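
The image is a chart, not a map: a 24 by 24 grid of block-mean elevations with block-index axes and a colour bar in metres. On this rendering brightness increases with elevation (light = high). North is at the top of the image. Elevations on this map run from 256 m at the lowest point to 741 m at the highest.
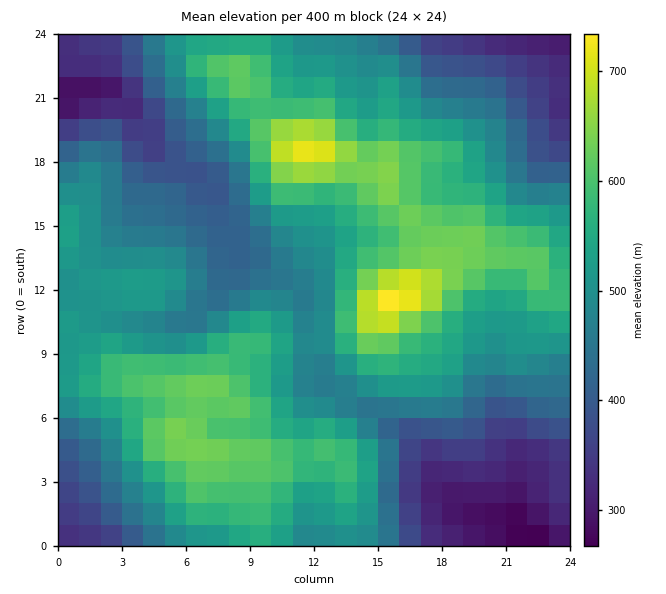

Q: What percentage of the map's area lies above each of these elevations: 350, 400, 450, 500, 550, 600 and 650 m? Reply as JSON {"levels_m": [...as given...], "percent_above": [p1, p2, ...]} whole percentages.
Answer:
{"levels_m": [350, 400, 450, 500, 550, 600, 650], "percent_above": [89, 81, 68, 52, 33, 16, 3]}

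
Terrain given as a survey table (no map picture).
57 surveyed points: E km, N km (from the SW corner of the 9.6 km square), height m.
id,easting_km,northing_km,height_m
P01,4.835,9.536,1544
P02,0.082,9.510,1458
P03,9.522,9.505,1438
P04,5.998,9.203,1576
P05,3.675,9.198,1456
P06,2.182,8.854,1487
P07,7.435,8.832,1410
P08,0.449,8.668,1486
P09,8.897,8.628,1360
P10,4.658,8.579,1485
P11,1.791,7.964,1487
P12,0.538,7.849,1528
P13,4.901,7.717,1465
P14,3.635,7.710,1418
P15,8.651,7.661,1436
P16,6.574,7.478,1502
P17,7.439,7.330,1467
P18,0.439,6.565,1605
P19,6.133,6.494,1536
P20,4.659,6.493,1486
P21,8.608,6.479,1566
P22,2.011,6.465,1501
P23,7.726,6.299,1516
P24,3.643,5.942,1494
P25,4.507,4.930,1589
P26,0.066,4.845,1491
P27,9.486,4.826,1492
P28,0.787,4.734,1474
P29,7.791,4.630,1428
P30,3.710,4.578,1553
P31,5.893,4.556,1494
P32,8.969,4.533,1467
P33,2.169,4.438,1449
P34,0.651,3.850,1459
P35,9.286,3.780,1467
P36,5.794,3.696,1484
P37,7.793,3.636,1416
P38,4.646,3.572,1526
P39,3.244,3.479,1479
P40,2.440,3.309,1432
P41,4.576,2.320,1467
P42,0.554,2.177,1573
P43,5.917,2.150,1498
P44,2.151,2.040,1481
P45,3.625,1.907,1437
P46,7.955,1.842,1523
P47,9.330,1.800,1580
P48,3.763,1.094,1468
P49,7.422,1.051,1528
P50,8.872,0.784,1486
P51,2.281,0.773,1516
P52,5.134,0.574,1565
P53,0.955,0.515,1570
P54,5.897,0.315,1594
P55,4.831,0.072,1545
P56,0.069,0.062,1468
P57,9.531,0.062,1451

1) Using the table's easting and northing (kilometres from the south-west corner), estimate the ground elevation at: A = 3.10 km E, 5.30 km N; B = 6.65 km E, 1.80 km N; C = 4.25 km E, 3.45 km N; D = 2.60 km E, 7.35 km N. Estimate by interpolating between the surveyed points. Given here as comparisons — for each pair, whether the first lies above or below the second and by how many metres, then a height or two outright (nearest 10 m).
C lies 90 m above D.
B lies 90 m above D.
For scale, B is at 1520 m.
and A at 1500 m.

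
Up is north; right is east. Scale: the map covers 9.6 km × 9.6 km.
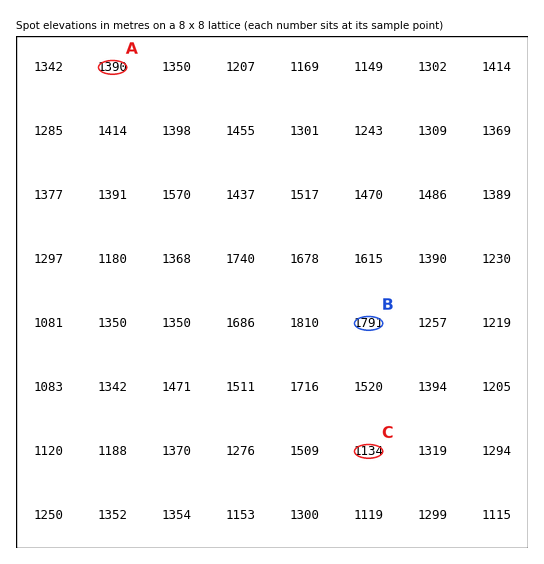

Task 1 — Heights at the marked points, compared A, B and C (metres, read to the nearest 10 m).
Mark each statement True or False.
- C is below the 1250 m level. True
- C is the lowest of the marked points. True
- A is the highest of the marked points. False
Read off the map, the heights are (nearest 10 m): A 1390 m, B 1790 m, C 1130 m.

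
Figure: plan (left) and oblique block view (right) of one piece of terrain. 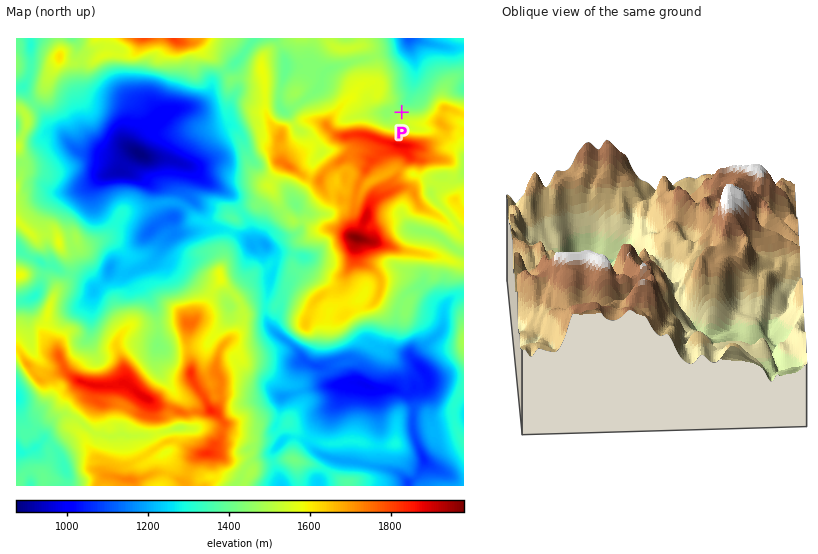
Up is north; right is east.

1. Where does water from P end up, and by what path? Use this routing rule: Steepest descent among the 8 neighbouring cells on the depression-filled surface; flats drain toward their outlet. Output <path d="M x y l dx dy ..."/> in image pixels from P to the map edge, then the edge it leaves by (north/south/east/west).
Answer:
<path d="M402 112l0-3 8-11 1-7 2-5 0-4 1-1 0-24-3-7-1-11"/>
exit: north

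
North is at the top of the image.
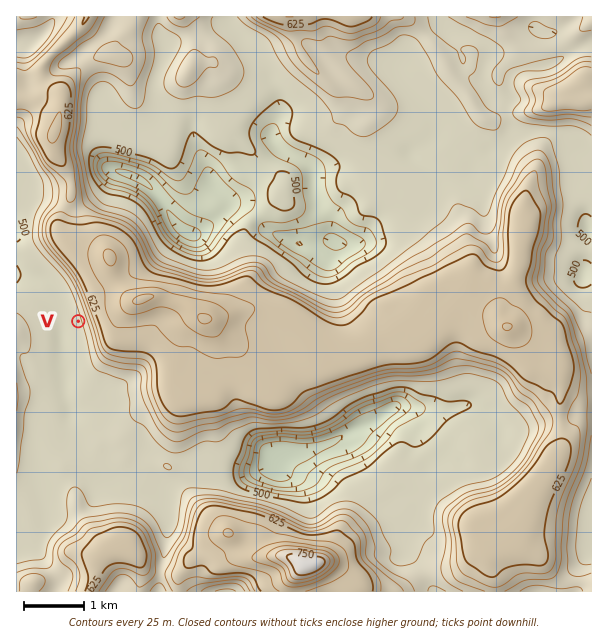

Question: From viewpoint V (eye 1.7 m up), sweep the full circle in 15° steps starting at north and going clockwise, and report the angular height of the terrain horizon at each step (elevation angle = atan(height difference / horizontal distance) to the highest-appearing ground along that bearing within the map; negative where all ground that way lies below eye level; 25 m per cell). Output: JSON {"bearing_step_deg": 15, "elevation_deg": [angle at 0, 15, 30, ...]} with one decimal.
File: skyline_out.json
{"bearing_step_deg": 15, "elevation_deg": [7.6, 11.1, 14.5, 16.9, 18.2, 18.4, 17.3, 15.3, 12.5, 8.4, 2.9, 1.8, 1.5, -0.0, 0.7, 1.1, 0.4, 1.1, 0.7, -0.0, -0.5, -0.5, 0.1, 4.9]}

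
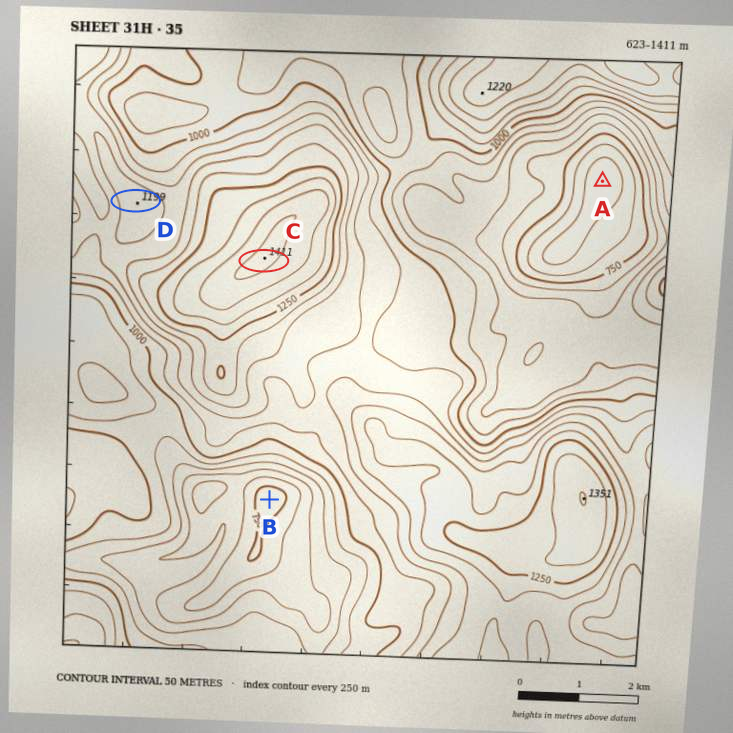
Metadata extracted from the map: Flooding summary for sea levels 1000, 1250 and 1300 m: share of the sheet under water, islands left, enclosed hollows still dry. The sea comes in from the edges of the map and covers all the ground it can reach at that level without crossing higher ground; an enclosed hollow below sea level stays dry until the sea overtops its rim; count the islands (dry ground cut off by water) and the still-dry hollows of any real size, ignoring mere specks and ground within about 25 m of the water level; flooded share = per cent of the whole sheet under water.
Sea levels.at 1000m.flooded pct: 43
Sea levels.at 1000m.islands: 0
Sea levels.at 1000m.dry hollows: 0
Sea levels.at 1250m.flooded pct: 91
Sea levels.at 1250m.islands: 2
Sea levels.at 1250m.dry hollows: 0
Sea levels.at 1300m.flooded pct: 95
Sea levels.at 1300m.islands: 2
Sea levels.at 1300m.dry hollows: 0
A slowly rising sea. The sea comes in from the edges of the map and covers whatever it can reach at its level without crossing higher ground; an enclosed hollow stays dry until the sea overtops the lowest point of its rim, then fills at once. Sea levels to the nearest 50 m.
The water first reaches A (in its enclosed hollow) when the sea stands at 850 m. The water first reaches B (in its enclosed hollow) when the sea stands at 900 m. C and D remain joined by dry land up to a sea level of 1150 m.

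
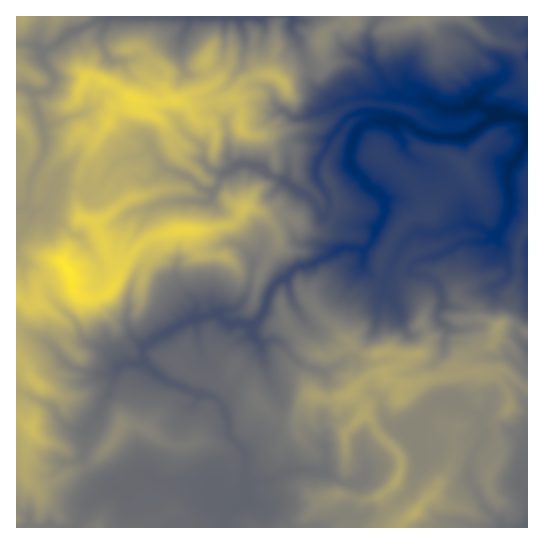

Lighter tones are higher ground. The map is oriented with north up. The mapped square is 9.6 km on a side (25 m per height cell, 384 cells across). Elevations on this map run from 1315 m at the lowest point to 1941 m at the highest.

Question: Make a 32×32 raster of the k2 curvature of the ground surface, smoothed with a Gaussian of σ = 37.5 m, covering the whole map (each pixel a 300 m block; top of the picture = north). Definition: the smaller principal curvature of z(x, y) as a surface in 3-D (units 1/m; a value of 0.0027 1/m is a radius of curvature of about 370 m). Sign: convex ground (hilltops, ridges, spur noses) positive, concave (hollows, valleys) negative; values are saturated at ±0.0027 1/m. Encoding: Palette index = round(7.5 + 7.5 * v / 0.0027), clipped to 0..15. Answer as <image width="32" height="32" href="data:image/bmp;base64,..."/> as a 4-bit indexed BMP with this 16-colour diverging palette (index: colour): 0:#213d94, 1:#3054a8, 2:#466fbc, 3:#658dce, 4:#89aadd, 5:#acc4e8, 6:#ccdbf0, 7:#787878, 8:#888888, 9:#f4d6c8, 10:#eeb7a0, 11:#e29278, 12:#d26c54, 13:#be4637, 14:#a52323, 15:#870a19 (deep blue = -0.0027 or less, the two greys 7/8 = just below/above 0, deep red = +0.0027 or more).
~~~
<image width="32" height="32" href="data:image/bmp;base64,Qk12AgAAAAAAAHYAAAAoAAAAIAAAACAAAAABAAQAAAAAAAACAAATCwAAEwsAABAAAAAAAAAAlD0hAKhUMAC8b0YAzo1lAN2qiQDoxKwA8NvMAHh4eACIiIgAyNb0AKC37gB4kuIAVGzSADdGvgAjI6UAGQqHACRFZ2d3d3eGdVZ1ZlRVVVU3Zmd3d3d3Z3Z3ZVRGZ2OFV2Znd3d3d3d3dkRGJnVHVmZXZWd3d3dnZUNlZEVnR2ZkNEhmZnd3V4aDdGVWd1eFV2VGdXd4dHdnY3NlV3dmdWdEVYZ2d3SHZ2RFU2eIdkV0J2N2d2ZVh0ZlVkZld2WEJnZ0Z3YzVodWlHZGhkVlY2ZUJVgzd3d1dkJmd1Znd2R3M4VDWHZ4c4JWNEV1J2RDdTUkVCaFhlE2dXRYNSd3UkVjVFRiNHIGdkZ4FBYSNYRnQoYlV2MTcHF3ZkU3BGRSVzh3U0ZmVyBwhldlZxhUZFZYZXBUVmYmBGdmVmRHdTRGh2V0ZUZXJlAEc3VkZ3VGVmcnZmdFIkWEQhJWZ1RWRVZRRmN4iGZUdWZnF2VWZUhmWGYjRnczZlhUd1V4h2g2V1ZFZzESF5F0I4dEZ3d4RldWZlVHQAZmAiRjV3d3iDdzZGZnYTIAAFYHRId2d4c1cmVmZjdwcWRHUjeHR3dmcmJoZlU2I2CIZEFSlVARF4WBMkhVZEdTY0AnIiInd3Iyc3g1aGZ2ZmUHNERWVUQ0VxMWVmZWV0RSZjRVZmVmU3d2FoVFZwRSR3VYVjZWh1Y3YWZgM2UZRiVERkM2RodyNTQjcnh2JWUDgIdER2VmFmaEgxIyIhIQAIA0aBZ3VFNm"/>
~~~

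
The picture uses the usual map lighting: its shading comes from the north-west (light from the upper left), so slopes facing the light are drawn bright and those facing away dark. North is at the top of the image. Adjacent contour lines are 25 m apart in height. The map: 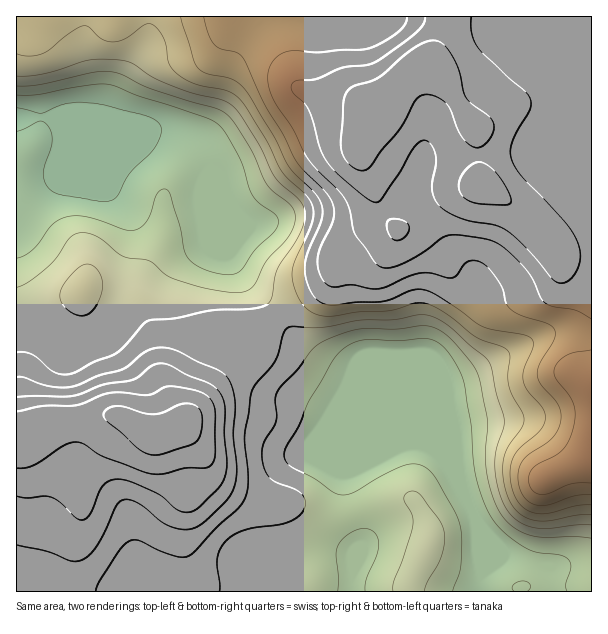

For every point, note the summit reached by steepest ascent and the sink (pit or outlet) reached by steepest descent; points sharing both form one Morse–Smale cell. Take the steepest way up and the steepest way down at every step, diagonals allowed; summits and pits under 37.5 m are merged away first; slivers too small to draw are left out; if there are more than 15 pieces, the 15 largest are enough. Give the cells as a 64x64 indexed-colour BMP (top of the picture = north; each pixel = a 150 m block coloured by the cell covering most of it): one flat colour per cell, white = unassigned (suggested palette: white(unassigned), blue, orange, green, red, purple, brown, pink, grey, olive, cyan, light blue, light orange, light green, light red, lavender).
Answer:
<image width="64" height="64" href="data:image/bmp;base64,Qk12CAAAAAAAAHYAAAAoAAAAQAAAAEAAAAABAAQAAAAAAAAIAAATCwAAEwsAABAAAAAAAAAA////ALR3HwAOf/8ALKAsACgn1gC9Z5QAS1aMAMJ34wB/f38AIr28AM++FwDox64AeLv/AIrfmACWmP8A1bDFAEREQzMzMzMzMzMzMzMiIiIiIiIiIiIiIiIiIiIiIiIiRERDMzMzMzMzMzMzMyIiIiIiIiIiIiIiIiIiIiIiIiJEREQzMzMzMzMzMzMzMiIiIiIiIiIiIiIiIiIiIiIiIkRERDMzMzMzMzMzMzMzMyIiIiIiIiIiIiIiIiIiIiIiREREMzMzMzMzMzMzMzMzMzMjMyIiIiIiIiIiIiIiIiJEREQzMzMzMzMzMzMzMzMzMzMzIiIiIiIiIiIiIiIiIkREREMzMzMzMzMzMzMzMzMzMzMiIiIiIiIiIiIiIiIiREREQzMzMzMzMzMzMzMzMzMzMyIiIiIiIiIiIiIiIiJERERDMzMzMzMzMzMzMzMzMzMzIiIiIiIiIiIiIiIiIkREREMzMzMzMzMzMzMzMzMzMzIiIiIiIiIiIiIiIiIiREREQzMzMzMzMzMzMzMzMzMzMiIiIiIiIiIiIiIiIiJERERDMzMzMzMzMzMzMzMzMzMyIiIiIiIiIiIiIiIiIkREREMzMzMzMzMzMzMzMzMzMzIiIiIiIiIiIiIiIiIiREREQzMzMzMzMzMzMzMzMzMzMiIiIiIiIiIiIiIiIiJERERDMzMzMzMzMzMzMzMzMzMzMiIiIiIiIiIiIiIiIkREREQzMzMzMzMzMzMzMzMzMzMzMiIiIiIiIiIiIiIiREREREMzMzMzMzMzMzMzMzMzMzMzMyIiIiIiIiIiIiJERERERDMzMzMzMzMzMzMzMzMzMzMzIiIiIiIiIiIiIkREREREMzNERDMzMzMzMzMzMzMzMzIiIiIiIiIiIiIiREREREREREREQzMzMzMzMzMzMzMzIiIiIiIiIiIiIiJEREREREREREREMzMzMzMzMzMzMzIiIiIiIiIiIiIiIkRERERERERERERDMzMzMzMzMzMzIiIiIiIiIiIiIiIiREREREREREREREQzMzMzMzMzMzIiIiIiIiIiIiIiIiJEREREREREREREREMzMzMzMzMzIiIiIiIiIiIiIiIiIkRERERERERERERERDMzMzMzMyIiIiIiIiIiIiIiIiIiREREREREREREREREQzMzMzMiIiIiIiIiIiIiIiIiIiJERERERERERERERERDMzMzMiIiIiIiIiIiIiIiIiIiIkREQRREREREREREREMzMzMiIiIiIiIiIiIiIiIiIiIiREQRERFERERERERERDMzMiIiIiIiIiIiIiIiIiIiIiJEEREREUREREREREREQzMiIiIiIiIiIiIiIiIiIiIiIhERERERFEREREREREREQiIiIiIiIiIiIiIiIiIiIiIiEREREREURERERERERERBIiIiIiIiIiIiIiIiIiIiIiIRERERERRERERERERERBERIiIiIiIiIiIiIiIiIiIiIhEREREREURERERERERBERESIiIiIiIiIiIiIiIiIiIiERERERERRERERERERBEREREiIiIiIiIiIiIiIiIiIiIRERERERFERERERERBERERERIiIiIiIiIiIiIiIiIiIhEREREREURERERERBEREREREiIiIiIiIiIiIiIiIiIiERERERERFEREREREERERERERIiIiIiIiIiIiIiIiIREREREREREUREREREEREREREREiIiIiIiIiIiIiIiIRERERERERERREREREQREREREREREiIiIiIiIiIiIiIRERERERERERFEREREQRERERERERERIiEiIiIiIiIiIREREREREREREURERERBERERERERERERERIiIiIiIiIREREREREREREUREREREERERERERERERERESIiIiIiIREREREREREREUREREREQRERERERERERERERESIiIiIRERERERERERERRERERERBERERERERERERERERESIiERERERERERERERREREREREERERERERERERERERERERERERERERERERERREREREREQRERERERERERERERERERERERERERERERERRERERERERBERERERERERERERERERERERERERERERERRERERERERBERERERERERERERERERERERERERERERERREREREREREERERERERERERERERERERERERERERERERREREREREREERERERERERERERERERERERERERERERERFERERERBERERERERERERERERERERERERERERERERERFEREREERERERERERERERERERERERERERERERERERERERERERERERERERERERERERERERERERERERERERERERERERERERERERERERERERERERERERERERERERERERERERERERERERERERERERERERERERERERERERERERERERERERERERERERERERERERERERERERERERERERERERERERERERERERERERERERERERERERERERERERERERERERERERERERERERERERERERERERERERERERERERERERERERERERERERERERERERERERERERERERERERERERERERERERERERERERERERERERERERERERERERERERERERERERERERERERERERERERERERERERERERERERERERERERERERERERERERERERERERERERERERERERERERERERERERERERERERERERERERERERERERERERERERERERERERERERER"/>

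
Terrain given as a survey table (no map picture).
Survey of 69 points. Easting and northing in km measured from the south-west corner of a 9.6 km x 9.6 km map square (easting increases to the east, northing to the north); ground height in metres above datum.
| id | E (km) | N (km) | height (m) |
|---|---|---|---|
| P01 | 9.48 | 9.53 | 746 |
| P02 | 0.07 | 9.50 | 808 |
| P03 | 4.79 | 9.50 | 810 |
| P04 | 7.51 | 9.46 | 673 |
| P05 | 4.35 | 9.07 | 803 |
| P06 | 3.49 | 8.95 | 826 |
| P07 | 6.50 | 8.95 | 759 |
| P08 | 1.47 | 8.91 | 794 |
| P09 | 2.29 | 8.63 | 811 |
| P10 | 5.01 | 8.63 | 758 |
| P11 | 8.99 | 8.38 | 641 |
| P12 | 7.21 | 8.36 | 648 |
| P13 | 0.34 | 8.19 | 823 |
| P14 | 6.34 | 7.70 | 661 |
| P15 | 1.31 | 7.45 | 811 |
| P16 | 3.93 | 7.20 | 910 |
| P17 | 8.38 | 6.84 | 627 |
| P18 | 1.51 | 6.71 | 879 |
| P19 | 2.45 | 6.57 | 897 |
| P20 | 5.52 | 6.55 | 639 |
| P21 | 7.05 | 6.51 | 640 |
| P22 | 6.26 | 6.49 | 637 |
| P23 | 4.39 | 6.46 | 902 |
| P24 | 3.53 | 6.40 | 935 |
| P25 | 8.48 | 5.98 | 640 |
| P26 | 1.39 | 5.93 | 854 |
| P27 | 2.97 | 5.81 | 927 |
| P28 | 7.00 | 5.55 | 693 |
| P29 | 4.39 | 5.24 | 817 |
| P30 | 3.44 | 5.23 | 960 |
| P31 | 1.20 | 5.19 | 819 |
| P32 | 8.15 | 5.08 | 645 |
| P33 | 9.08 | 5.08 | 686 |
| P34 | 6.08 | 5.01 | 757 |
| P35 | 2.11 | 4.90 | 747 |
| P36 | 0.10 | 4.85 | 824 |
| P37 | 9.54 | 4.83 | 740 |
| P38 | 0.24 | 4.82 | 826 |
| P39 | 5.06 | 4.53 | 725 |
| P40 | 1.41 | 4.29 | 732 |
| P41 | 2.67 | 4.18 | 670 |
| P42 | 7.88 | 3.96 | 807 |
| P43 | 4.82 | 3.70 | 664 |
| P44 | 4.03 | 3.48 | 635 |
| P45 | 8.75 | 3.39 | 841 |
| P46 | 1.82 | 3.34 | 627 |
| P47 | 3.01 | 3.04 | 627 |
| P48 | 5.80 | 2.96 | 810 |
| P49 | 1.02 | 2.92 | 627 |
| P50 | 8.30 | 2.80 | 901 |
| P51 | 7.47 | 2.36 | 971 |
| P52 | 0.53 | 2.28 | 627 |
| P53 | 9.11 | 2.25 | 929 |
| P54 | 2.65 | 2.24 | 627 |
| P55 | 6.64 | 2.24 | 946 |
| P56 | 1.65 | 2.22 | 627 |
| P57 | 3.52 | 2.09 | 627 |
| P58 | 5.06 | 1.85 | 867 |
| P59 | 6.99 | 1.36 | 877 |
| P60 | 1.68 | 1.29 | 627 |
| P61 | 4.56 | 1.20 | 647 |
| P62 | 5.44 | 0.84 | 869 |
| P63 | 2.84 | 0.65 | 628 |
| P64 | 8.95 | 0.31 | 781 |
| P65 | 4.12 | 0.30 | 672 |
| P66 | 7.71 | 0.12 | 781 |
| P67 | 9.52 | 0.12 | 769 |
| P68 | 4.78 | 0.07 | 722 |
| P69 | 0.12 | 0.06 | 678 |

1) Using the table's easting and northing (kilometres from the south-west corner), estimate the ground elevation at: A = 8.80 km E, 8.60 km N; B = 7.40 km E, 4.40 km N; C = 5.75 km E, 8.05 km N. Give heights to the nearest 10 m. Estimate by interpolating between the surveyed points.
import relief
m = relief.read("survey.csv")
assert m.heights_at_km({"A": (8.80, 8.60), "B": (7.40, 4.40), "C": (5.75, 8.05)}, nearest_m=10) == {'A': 640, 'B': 740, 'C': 660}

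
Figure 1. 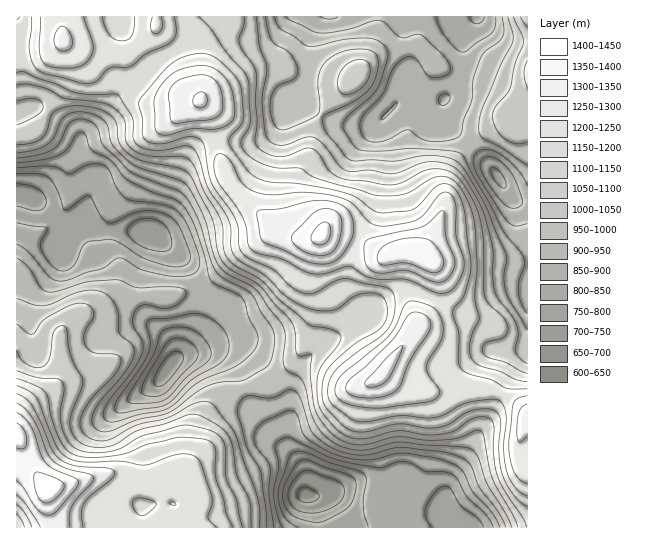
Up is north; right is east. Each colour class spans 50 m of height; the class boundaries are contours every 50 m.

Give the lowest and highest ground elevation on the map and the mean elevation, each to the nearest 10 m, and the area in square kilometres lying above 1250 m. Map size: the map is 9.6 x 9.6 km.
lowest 640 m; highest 1430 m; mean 1050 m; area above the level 13.3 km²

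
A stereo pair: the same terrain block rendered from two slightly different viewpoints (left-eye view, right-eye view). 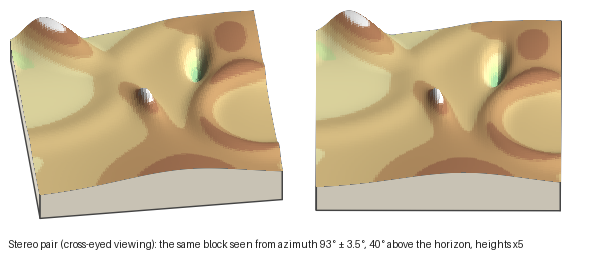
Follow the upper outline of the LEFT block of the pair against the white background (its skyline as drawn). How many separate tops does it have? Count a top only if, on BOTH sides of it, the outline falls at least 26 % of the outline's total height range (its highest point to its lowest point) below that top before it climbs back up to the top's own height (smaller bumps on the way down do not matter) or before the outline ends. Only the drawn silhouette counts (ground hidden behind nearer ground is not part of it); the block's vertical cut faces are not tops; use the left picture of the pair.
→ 0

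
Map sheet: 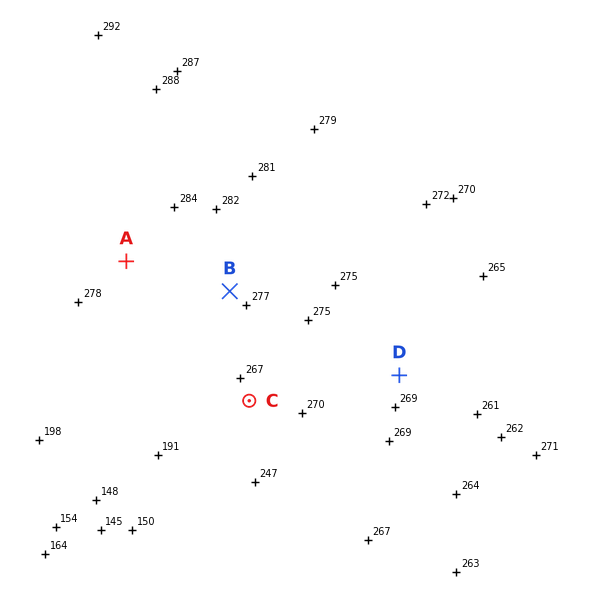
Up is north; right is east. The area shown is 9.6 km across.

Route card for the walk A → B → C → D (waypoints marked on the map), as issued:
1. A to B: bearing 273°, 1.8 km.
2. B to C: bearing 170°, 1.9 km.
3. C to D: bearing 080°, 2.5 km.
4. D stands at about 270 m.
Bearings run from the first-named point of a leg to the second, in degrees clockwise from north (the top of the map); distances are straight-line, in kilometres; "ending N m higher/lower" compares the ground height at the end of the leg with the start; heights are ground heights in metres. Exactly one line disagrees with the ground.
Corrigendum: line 1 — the bearing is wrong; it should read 106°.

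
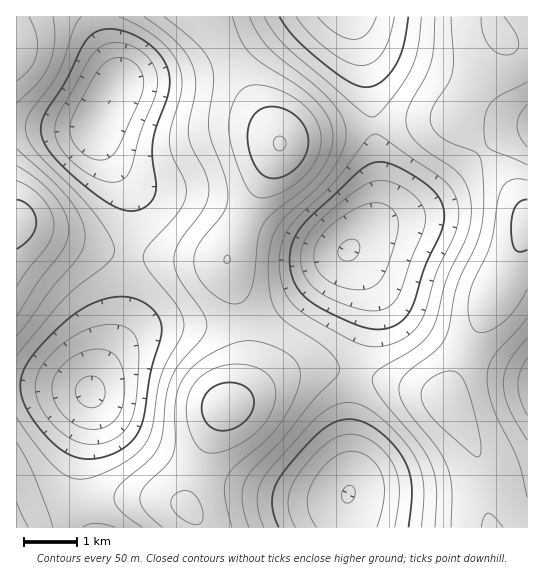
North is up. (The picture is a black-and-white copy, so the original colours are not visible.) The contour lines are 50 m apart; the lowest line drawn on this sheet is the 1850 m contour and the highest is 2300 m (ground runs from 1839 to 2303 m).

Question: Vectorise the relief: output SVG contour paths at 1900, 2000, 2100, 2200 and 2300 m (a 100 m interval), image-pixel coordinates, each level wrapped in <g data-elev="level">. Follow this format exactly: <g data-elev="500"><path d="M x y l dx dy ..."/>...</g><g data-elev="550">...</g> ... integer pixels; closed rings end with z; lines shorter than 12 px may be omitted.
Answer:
<g data-elev="1900"><path d="M317 527l-7-10-3-11 1-11 3-10 9-14 10-11 11-6 10-3 10 2 9 5 7 8 5 9 2 11 0 11-7 30"/><path d="M86 429l-15-7-12-12-6-15 0-13 6-13 14-12 16-7 16 0 10 5 7 11 3 18-2 19-5 13-8 8-11 5z"/><path d="M349 289l-19-7-12-11-4-13 3-15 12-16 24-17 18-7 8 0 7 2 9 8 3 12-2 16-10 30-7 11-7 5-10 3z"/><path d="M95 160l-12-6-9-11-4-10 1-12 8-18 22-36 5-5 7-4 6-1 7 1 9 6 7 9 2 9-2 12-26 57-9 8z"/><path d="M376 17l-4 10-5 7-6 4-7 1-8-1-9-4-11-8-8-9"/></g><g data-elev="2000"><path d="M279 527l-5-13-2-13 2-12 6-12 21-26 20-20 14-9 14-3 13 3 15 8 16 14 11 15 5 14 3 13 0 16-3 25"/><path d="M79 458l-12-4-10-8-14-13-11-15-7-12-4-12-1-11 3-10 7-14 12-15 20-20 17-13 15-8 16-5 13-1 14 2 9 5 9 7 5 8 2 10-2 10-9 34-9 52-9 15-15 11-20 7z"/><path d="M370 329l-15-5-21-9-17-9-11-8-8-9-5-10-3-10 0-12 1-11 4-9 14-19 53-49 11-6 9-1 9 2 11 5 28 18 11 15 3 16-3 15-15 32-11 36-6 12-7 8-9 6-11 2z"/><path d="M125 210l-11-4-12-7-36-29-18-21-5-10-2-8 0-8 4-9 21-33 18-38 10-10 12-4 11 0 10 3 22 12 14 15 5 10 2 9-2 17-12 32-3 15-1 16 4 27-1 10-5 8-8 6-8 2z"/><path d="M408 17l-5 29-8 20-6 9-8 7-7 4-8 1-8-1-9-5-28-20-26-23-16-21"/></g><g data-elev="2100"><path d="M53 527l-20-53-16-32"/><path d="M249 527l-5-16-2-13 1-11 4-10 9-11 27-28 28-36 24-24 4-7-1-9-9-11-13-10-29-18-10-11-4-8-3-10-2-29 3-22 6-16 10-12 29-26 14-16 12-20 4-19-3-15-10-16-18-17-45-37-12-15-9-17"/><path d="M527 440l-18-33-4-12-2-12 2-10 3-10 19-25"/><path d="M17 336l34-47 27-31 5-11 2-10-4-18-12-20-17-18-35-33"/><path d="M527 147l-7-10-3-11 2-11 8-10"/><path d="M17 103l21-20 11-18 6-23-2-25"/><path d="M144 17l19 13 13 12 10 12 7 12 2 11 1 10-7 36 0 14 3 12 14 25 3 16-1 8-3 9-26 35-4 9-1 8 1 10 5 10 24 36 3 8-1 7-5 9-22 26-8 14-5 19-4 37-4 14-10 12-28 24-6 10 1 7 5 8 22 17"/><path d="M435 17l-1 29-3 16-6 15-16 30-3 10 0 8 4 9 7 9 36 25 10 11 5 10 3 10-1 24-5 18-18 37-10 40-7 15-15 15-37 22-4 4-2 5 2 7 6 11 38 45 13 21 4 12 1 12-1 40"/></g><g data-elev="2200"><path d="M503 527l-9-11-5-3-5 4-3 10"/><path d="M196 525l6-3 1-5-1-9-4-9-4-5-5-3-6 0-6 2-6 8 2 9 12 11z"/><path d="M476 457l3-1 2-3-1-14-7-33-8-24-6-8-5-3-7 0-9 3-9 6-6 7-2 8 2 10 6 9 9 10z"/><path d="M207 453l14-1 17-7 16-11 11-12 8-15 3-14-3-12-8-9-18-7-20 0-19 6-7 6-7 7-4 7-3 10 0 21 8 21 6 6z"/><path d="M17 287l9-16 22-26 4-10 2-9-3-13-8-14-12-11-14-7"/><path d="M226 263l3 0 1-2-1-6-3 1-2 2 0 3z"/><path d="M256 197l9 1 10-3 14-7 12-9 9-9 6-9 4-11 1-11-1-9-4-9-6-10-8-8-11-7-12-6-12-4-10-1-11 2-8 7-7 15-2 17 2 19 9 26 8 18z"/><path d="M527 180l-9-1-8 1-6 5-4 8-10 52-16 36-5 14-1 19 5 14 4 4 6 0 16-7 15-14 13-22"/><path d="M481 17l1 14 6 14 9 7 10 3 9-4 2-4 1-5-4-9-11-16"/></g><g data-elev="2300"><path d="M277 150l5 0 4-4 0-5-4-4-5 0-3 3 0 6z"/></g>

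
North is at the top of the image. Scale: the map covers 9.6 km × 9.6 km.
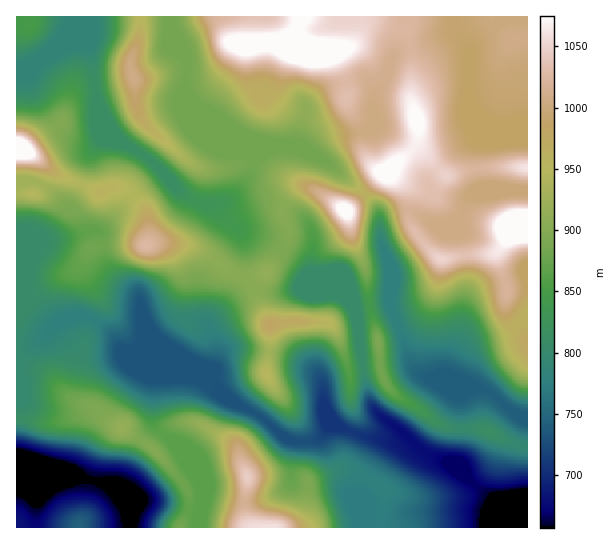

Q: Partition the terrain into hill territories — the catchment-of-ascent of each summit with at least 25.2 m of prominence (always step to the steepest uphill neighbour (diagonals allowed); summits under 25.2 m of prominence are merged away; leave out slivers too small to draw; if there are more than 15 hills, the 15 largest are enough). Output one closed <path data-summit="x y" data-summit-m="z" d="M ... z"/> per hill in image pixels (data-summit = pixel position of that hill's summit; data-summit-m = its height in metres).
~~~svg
<path data-summit="519 226" data-summit-m="1141" d="M526 191l-55 4-6 8-5 15-13 6-14 0-23-13-21 4-9 7 1 20 12 35-2 13 0 17 21 59 5 6 12 7 32 12 8 0-9 6 3 40-4 26 6 10-12-9-26-11-21-17-21 15-22 42 0 6 6 15 0 14 159-1 0-334z"/><path data-summit="122 427" data-summit-m="916" d="M86 316l-16 1-16 8-34 36-4 9 0 95 29 8 29 2 36 10 17 25 3 18 68 0 1-17 4-18-7-22-23-29-17-15-3-6 2-42 2-2 20 0 2-2-54-22-12-18-10-10z"/><path data-summit="302 50" data-summit-m="1127" d="M454 16l-283 0 0 9 8 22 8 12 1 8-3 24 3 6 45 44-9-22 19-19 15-8 5 0 20 22 8 13 1 16-5 3 27 7 12-13 8-4 33-5 6-13 2-20 10-19 10-25 6-5 25-6 24-11 5 0z"/><path data-summit="270 325" data-summit-m="982" d="M241 231l-2 0 5 14-1 30-16 27-19 23 7 22 0 10-3 6 3 22 19 18 20 9 28 24 12 5 16 0 8-2 11-12 10 0 34 12 13 2 9-1 8-7-20-14-8-9-6-9-6-34-6-49-5-13-9-8-10-4-18-17-4-1-13-16-8-6-23-13z"/><path data-summit="146 245" data-summit-m="1027" d="M98 105l-2 1 0 16 4 19-12 17-7 27-12 24 0 8-12 16-14 6 22 0 22-8 10 0 4 6 3 22 4 10 13 14 18 12 2 18 12 21 13 11 37 23 10 11-1-16 3-6 0-10-10-25 2-33 6-15 23-27 4-9-1-7-16-14-9-12-15-2-17-10-33-34-27-16-15-20z"/><path data-summit="385 173" data-summit-m="1086" d="M455 32l-13 3-16 8-29 9-8 13-4 14-10 19-2 20-4 11-7 3-28 4-8 4-14 14 17 9 33 28 14 15 5 15 8-6 21-4 23 13 14 0 13-6 5-15 6-8 20 0 2-2-11-5-2-3-3-14 0-22 5-9 27-11-11-1-13-5-14-14-3-7 1-51z"/><path data-summit="134 78" data-summit-m="1008" d="M170 16l-99 0-3 11-20 26 25-9 14 0 5 15 5 46 18 30 7 8 27 16 37 37 24 9 12-2 7-3 10-10 12-16 5-15-5-4-9-4-54-54-3-6 3-24-1-8-6-6-8-19z"/><path data-summit="346 210" data-summit-m="1092" d="M287 147l-14 1-14 8-3 3-5 15-13 17-9 9-18 5 3 0 9 12 16 14 28 9 31 19 13 16 4 1 18 17 14 7 8 11 2-3 5-1 28-4 3-26-12-35-1-23-4-13-14-15-33-28-20-11z"/><path data-summit="17 149" data-summit-m="1124" d="M87 44l-14 0-12 4-14 5-20 14-11 2 1 220 7-20 15-27 18-9 10-11 4-17 12-24 5-23 12-17-4-19 1-23-4-30z"/><path data-summit="247 477" data-summit-m="1045" d="M189 376l-32 1-2 2-2 42 3 6 17 15 8 12 15 15 11 24 30 8 21 0 25-10 8-8 1-5 3-36-13-6-28-24-20-9-21-20-14-6z"/><path data-summit="273 527" data-summit-m="1060" d="M339 427l-10 0-11 12-8 2-15 0-4 42-8 8-25 10-21 0-28-6-12-24-1 3 7 19-4 18 0 16 168 1 2-14-6-15 0-6 22-42 6-6 10-4 4-6-2-2-8 7-9 1-24-5z"/><path data-summit="378 342" data-summit-m="894" d="M390 303l-34 6 7 58 6 34 6 9 8 9 16 10 20 19 22 12 12 4 9 7-3-8 4-26-3-40 9-6-8 0-32-12-14-9-6-9z"/><path data-summit="78 527" data-summit-m="744" d="M23 465l-7 1 1 62 112-1-2-17-17-25-36-10-29-2z"/><path data-summit="527 167" data-summit-m="1062" d="M527 124l-17 4-30 14-3 7 0 22 5 17 12 5 12-2 22 0z"/><path data-summit="30 25" data-summit-m="850" d="M70 16l-53 0-1 51 11 0 20-14 21-26 3-5z"/>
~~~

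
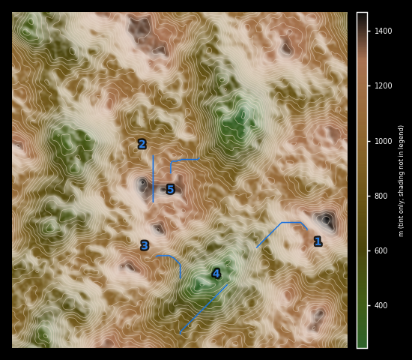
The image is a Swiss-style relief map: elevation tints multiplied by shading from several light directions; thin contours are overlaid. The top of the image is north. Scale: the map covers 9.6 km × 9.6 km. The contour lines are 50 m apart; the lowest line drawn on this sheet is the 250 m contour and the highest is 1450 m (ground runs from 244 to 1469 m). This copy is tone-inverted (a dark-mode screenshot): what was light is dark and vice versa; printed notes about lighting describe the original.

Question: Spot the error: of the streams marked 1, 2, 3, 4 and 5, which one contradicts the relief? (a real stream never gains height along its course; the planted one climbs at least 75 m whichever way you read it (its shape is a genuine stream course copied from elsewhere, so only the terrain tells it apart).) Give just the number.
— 2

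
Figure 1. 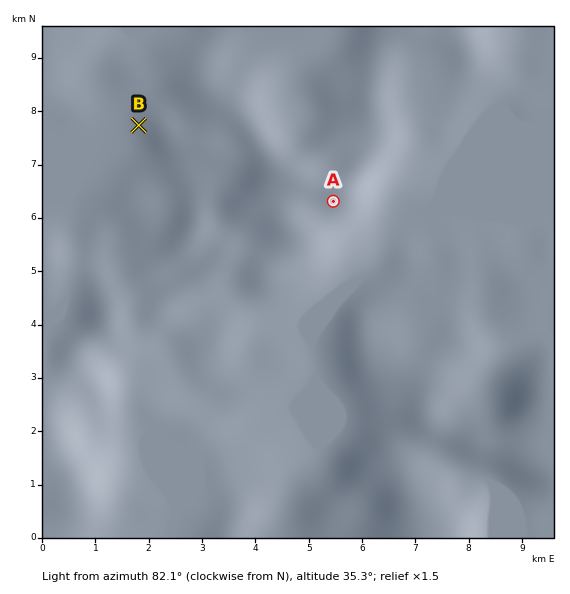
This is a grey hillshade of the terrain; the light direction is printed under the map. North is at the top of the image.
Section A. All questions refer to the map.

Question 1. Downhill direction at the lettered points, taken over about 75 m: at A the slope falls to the S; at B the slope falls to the W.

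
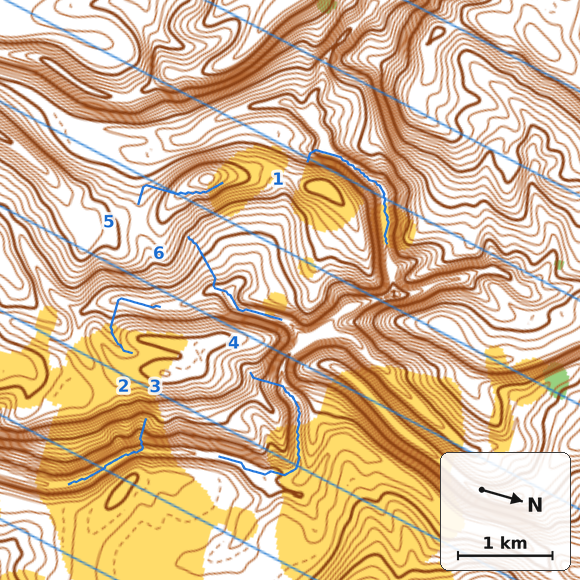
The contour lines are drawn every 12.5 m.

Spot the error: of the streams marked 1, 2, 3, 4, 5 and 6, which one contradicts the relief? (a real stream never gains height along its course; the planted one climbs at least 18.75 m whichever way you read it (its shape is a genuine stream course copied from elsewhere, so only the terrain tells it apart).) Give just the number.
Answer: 5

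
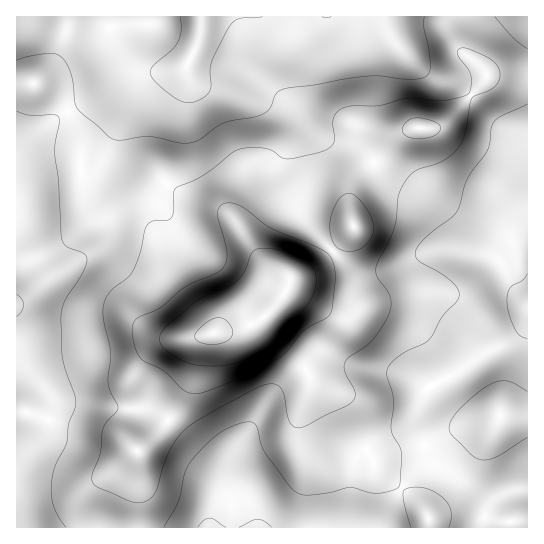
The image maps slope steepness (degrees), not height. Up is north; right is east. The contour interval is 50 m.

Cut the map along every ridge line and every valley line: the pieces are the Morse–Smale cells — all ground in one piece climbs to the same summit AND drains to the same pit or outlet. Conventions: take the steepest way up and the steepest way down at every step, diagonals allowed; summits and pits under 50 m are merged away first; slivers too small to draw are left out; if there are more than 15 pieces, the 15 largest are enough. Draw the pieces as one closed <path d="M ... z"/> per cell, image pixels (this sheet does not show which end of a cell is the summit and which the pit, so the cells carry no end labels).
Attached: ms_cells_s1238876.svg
<path d="M449 16l-432 0-1 67 19 1 20 12 9 9 8 13 8 21 1 39 3 11 7 12 8 8 8 4 22 0 17 7 7 9 4 9 6 25 8 19 42 51 13-1 24-7 12-6 21-22 10-20 20-9 32-30 8-11-4-18 0-11 4-13 46-50 15-7 25-1 13-10 33-38 2-4-3-5-19-15-8-9-6-15z"/><path d="M527 75l-38 0-46 49-8 4-21 0-15 7-39 40-8 12-3 11 0 11 4 16-1 5-34 34-25 13-10 20-22 22 2 6 8 10 34 34 4 9 6 6 18 8 8 7 22 46 9 13 4 12 27 19 17 16 8 12 2 11 98-1z"/><path d="M35 84l-19 1 0 442 63 1 2-25 7-13 58-45 21-22 24-41 9-40 5-6 7-3-44-55-9-36-8-17-16-10-28-2-8-4-8-8-8-16-3-18 1-21-9-28-8-13-9-9z"/><path d="M261 319l-11 6-17 6-22 2-10 6-8 35-10 24-23 33-23 20 2 76 290 1-1-11-8-12-17-16-27-19-4-12-9-13-22-46-8-7-19-9-5-5-4-9-34-34z"/><path d="M527 16l-77 0-1 10 11 24 15 11 12 15 40-1z"/><path d="M137 451l-14 13-28 19-7 7-7 13 0 25 58-1z"/>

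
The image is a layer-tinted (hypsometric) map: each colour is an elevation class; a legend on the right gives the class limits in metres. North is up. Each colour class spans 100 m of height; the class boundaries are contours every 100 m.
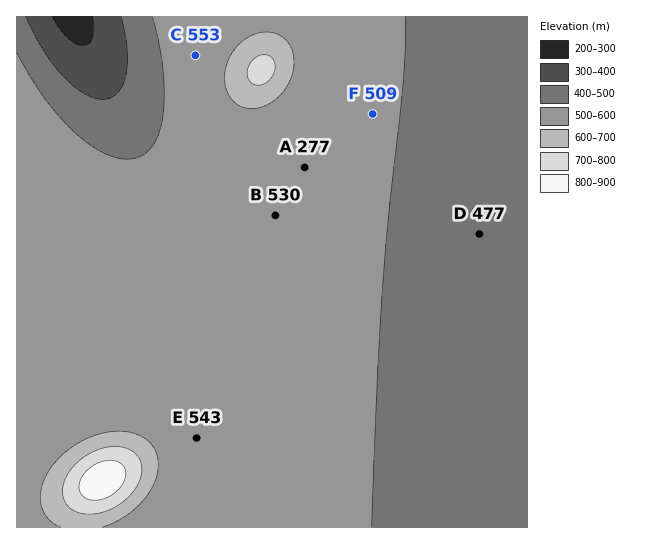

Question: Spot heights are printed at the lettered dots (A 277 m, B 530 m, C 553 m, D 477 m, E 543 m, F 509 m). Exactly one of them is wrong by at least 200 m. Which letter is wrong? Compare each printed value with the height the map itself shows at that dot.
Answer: A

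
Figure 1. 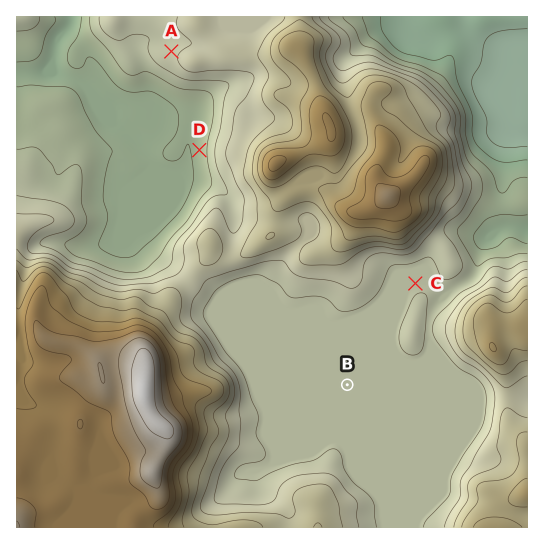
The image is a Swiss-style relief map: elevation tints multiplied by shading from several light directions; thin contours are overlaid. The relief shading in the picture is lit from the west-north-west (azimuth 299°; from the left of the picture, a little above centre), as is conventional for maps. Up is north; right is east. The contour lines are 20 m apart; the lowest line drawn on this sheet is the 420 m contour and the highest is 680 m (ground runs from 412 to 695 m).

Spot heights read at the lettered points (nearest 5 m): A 515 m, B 495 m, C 495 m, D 465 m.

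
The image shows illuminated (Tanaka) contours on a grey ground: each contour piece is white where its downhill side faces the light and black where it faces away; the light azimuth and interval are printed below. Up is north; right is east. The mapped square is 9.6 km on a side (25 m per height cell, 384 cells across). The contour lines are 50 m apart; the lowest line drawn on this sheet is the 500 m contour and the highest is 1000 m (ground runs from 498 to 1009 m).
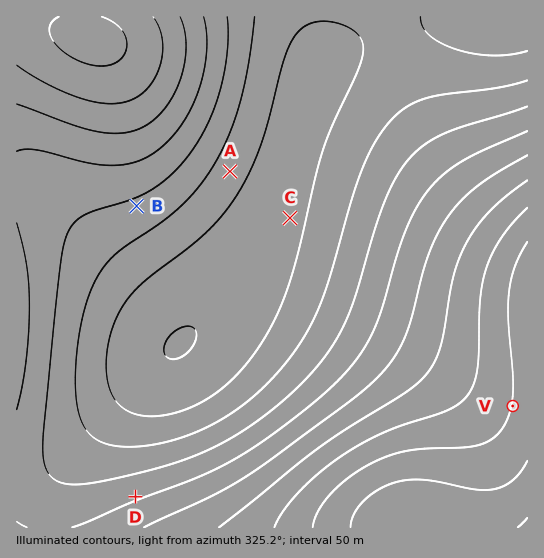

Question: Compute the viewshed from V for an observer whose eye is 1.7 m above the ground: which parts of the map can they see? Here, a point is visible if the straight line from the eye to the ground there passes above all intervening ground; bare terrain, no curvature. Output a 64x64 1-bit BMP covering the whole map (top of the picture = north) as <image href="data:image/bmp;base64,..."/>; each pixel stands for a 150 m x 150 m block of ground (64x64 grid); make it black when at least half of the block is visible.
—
<image width="64" height="64" href="data:image/bmp;base64,Qk0+AgAAAAAAAD4AAAAoAAAAQAAAAEAAAAABAAEAAAAAAAACAAATCwAAEwsAAAIAAAAAAAAA////AAAAAAAAAAAAAAAD/wAAAAAAAB//AAAAAAAAf/8AAAAAAAD//4AAAAAAAf//wAAAAAAB///gAAAAAAP///AAAAAAA///+AAAAAAD///8AAAAAAP///4AAAAAA////wAAAAAD////AAAAAAH///+AAAAAAf///8AAAAAA////wAAAAAB////gAAAAAH///+AAAAAAP///8AAAAAAP///wAAAAAAf///gAAAAAA///+AAAAAAB///8AAAAAAH///4AAAAAAP///wAAAAAAf///gAAAAAA////AAAAAAAf//+AAAAAAAP//8AAAAAAA///4AAAAAAD///wAAAAAAP///gAAAAAA////AAAAAAD///+AAAAAAP///8AAAAAA////4AAAAAD////gAAAAAP////AAAAAA////+AAAAAD////4AAAAAP////wAAAAA/////AAAAAD////8AAAAAP////4AAAAA/////gAAAAD////+AAAAAP////8AAAAA/////wAAAAD/////AAAAAP////8AAAAA/////wAAAAD/////gAAAAP////+AAAAA/////4AAAAD/////gAAAAP////+AAAAA/////4AAAAD/////gAAAAP/////AAAAAH////8AAAAAD////wAAAAAB////AAAAAAB///8AAAAAAB///4AAAAA=="/>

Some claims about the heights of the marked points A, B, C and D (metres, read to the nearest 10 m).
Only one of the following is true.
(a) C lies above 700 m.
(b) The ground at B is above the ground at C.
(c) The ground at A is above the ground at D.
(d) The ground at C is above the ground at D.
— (b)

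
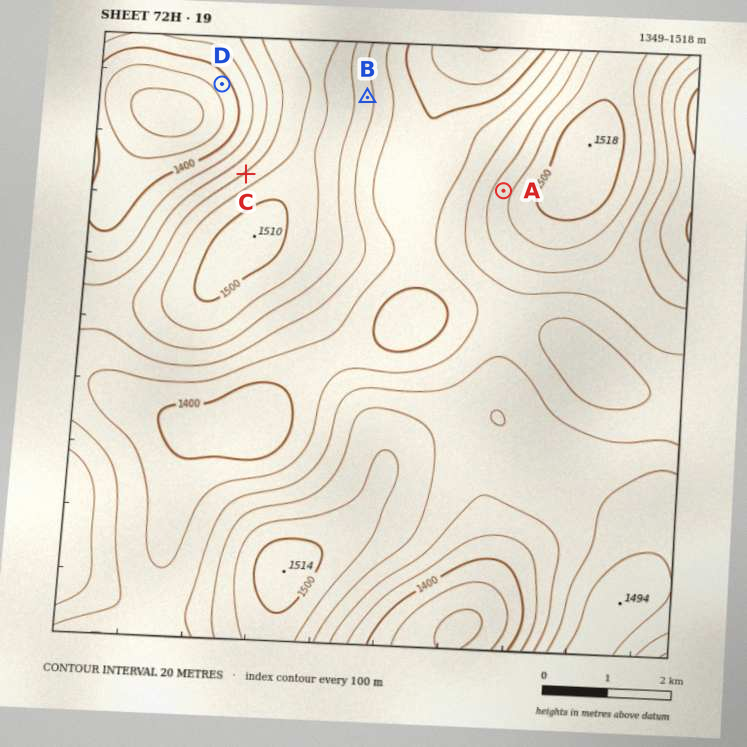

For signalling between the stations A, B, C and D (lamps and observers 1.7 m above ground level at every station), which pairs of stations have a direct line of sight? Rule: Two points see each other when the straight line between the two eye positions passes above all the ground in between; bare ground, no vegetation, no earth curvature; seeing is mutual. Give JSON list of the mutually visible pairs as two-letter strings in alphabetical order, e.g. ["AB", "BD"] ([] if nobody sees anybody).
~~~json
["AB", "CD"]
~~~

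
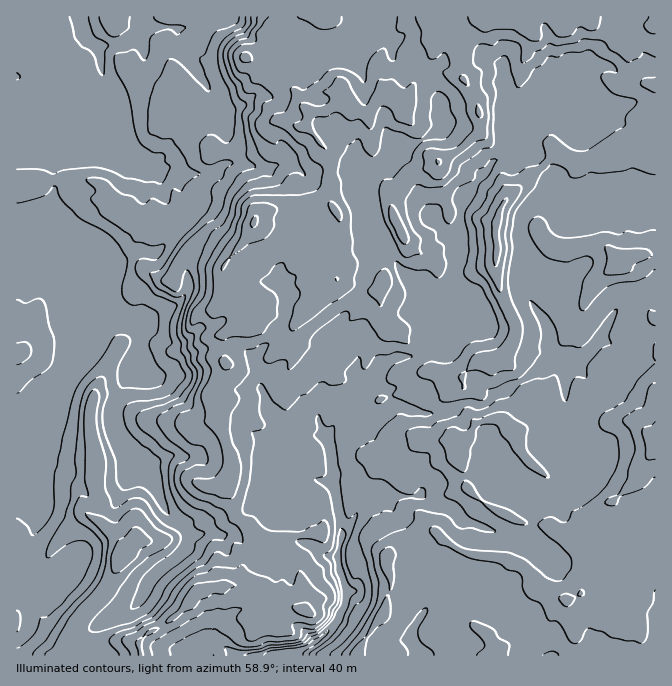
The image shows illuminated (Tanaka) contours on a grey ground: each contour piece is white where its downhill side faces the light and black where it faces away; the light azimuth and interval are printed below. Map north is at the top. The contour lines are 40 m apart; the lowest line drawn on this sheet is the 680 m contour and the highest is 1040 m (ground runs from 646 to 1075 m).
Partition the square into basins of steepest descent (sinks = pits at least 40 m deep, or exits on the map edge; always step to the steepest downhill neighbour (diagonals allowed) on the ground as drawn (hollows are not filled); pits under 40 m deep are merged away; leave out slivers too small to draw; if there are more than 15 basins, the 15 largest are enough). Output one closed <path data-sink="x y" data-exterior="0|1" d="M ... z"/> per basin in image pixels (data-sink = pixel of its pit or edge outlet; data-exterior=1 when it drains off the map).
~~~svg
<path data-sink="80 17" data-exterior="1" d="M655 16l-639 1 1 639 123 0-1-14 10-9 11-5 14-10 25-27 10-3 43-2 10 3 6 9 9 5 7-1-3-2 2-22-5-20-21-15-11-18-10-8-8-27 0-8 3-5 0-20-12-34-1-16-5-9 0-6 13-25-2-5 2-15-3-12 4-4 20-7 17-10 11 0 22 7 39-36 1-6 3 4 12 1 16 7 9 0 7-13 2-21 14-8 5-8 9 8 14 7 10 8 12 0 14 5 14 0 17-5 4 26 17 35-2 13-12 20-8 3-16 0-15 16 0 6 5 12 0 17 8 11-5 10-6 6-11 4 0 7 9 17 5 21 20 18 29 13 4 5-10 36 13 7 15 21 16 10 9 2-8 7-8 20-9 9-19 8-20 4-6 7 162 0z"/><path data-sink="290 655" data-exterior="1" d="M405 241l-5 8-14 8-2 21-7 13-9 0-16-7-12-1-3-4-1 6-39 36-22-7-11 0-17 10-20 7-4 4 3 12-2 10 2 10-13 25 0 6 5 9 1 16 12 34 0 20-3 5 0 8 8 27 10 8 11 18 21 15 5 20-2 22 3 2-7 1-9-5-6-9-10-3-30 0-23 5-25 27-14 10-11 5-10 9 3 14 215 0 4-11 22-30 3-8 5-19 0-11-5-10 0-10 14-4 18-19 7-3 10 0 10 10 20 12 13 3 17 0 16 4 10-36-4-5-29-13-20-18-5-21-9-17 0-7 11-4 6-6 5-10-8-11 0-17-5-12 1-10 14-12 16 0 8-3 12-20 2-13-17-35-4-26-17 5-14 0-14-5-12 0-10-8-14-7z"/><path data-sink="418 655" data-exterior="1" d="M435 531l-10 0-7 3-18 19-14 4 0 10 5 10 0 11-5 19-3 8-22 30-3 7 0 4 136 0 6-8 25-5 14-7 9-9 8-20 8-8-9-1-16-10-15-22-19-8-27-2-13-3-20-12z"/>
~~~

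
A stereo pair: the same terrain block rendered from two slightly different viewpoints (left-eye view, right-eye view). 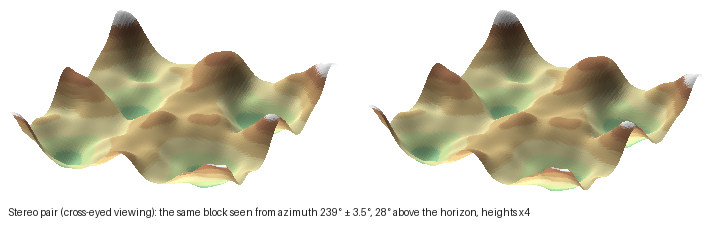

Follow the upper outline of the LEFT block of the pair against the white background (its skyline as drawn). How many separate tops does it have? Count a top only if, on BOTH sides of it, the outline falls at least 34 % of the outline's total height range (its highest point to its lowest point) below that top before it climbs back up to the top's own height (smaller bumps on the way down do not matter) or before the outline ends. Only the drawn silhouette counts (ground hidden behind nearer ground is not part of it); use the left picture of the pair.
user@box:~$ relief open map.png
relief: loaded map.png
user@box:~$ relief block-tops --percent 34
1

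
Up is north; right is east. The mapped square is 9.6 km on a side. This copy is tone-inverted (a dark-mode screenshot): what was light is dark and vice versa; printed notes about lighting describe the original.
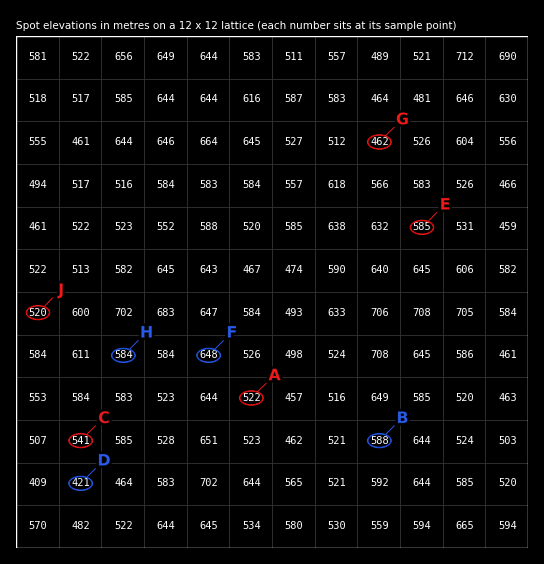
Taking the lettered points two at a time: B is above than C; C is above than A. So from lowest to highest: A C B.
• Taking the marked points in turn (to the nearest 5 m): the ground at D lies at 420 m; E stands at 585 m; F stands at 650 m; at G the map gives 460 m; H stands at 585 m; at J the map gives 520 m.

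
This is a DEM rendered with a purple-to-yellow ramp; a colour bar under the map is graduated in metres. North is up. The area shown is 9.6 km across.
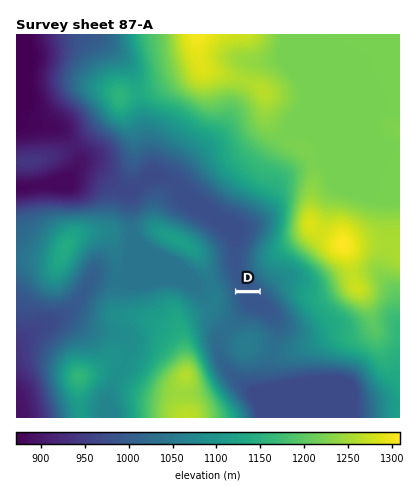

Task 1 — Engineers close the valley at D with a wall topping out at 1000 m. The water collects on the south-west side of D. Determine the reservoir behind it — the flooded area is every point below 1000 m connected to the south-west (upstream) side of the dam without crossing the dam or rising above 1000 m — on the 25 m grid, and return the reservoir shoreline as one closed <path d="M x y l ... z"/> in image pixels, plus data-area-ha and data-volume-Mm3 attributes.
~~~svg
<path d="M262 293l-25 1 4 10 7 7 22 8 6 0 2-3-3-8-7-10-6-5z" data-area-ha="42" data-volume-Mm3="2.90"/>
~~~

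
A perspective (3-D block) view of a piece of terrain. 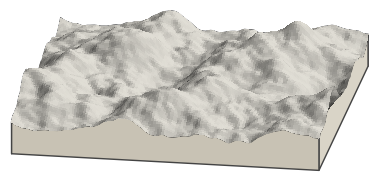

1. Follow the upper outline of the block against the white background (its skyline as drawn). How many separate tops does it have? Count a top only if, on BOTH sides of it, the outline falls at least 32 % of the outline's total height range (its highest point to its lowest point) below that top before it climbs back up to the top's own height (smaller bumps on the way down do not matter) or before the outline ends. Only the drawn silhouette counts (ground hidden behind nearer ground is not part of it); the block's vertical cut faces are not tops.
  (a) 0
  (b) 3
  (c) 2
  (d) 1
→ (a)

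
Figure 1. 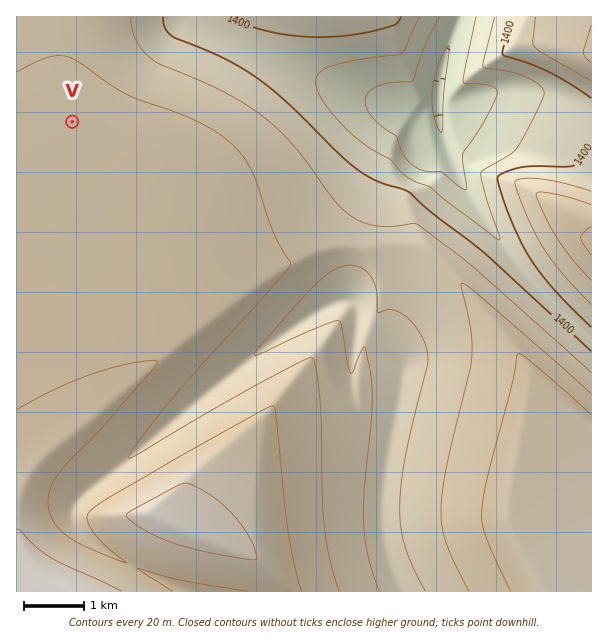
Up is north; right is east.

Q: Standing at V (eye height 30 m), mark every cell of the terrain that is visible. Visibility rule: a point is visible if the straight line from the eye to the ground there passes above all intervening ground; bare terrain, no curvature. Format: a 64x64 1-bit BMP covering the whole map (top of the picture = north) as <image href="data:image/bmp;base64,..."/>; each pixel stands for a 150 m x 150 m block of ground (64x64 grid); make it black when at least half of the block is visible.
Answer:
<image width="64" height="64" href="data:image/bmp;base64,Qk0+AgAAAAAAAD4AAAAoAAAAQAAAAEAAAAABAAEAAAAAAAACAAATCwAAEwsAAAIAAAAAAAAA////AAAAAAD/8AAAAAB////gAAAAAP///8AAAAAA////gAAAAAH///4AAAAAAf//+AABAAAD///wAA/AAAP//+AAf8AAA///wH//wAAH//+AP//gAAf//4Af/+AAB///gA//4AAH//+AA//gAAf//8AB/+AAB///4AB/4AAP///wAD/gAAf///gAH+AAB////AAH4AAH////AAPwAAf///+AAPAAB//+/8AAeAAH//z/4AA8AAf/+P/wAAwAB//w//gABgAD/8D//gABAAP/wP//AACAA/+A//+AAAAD/wD//8AAAAf+AP//4AAAB/4A///4AAAP/AD///wAAA/4AP///gAAH/AA////gAA/4AH////AAH/gB////+AA/8AP////+AD/gB/////8Af8AP/////8D/gB////////8AP////////gB//////gD+AP/////8ADwA/7////wADAD/P///+AAAAf4////4AAAB/D////gAAAP8P///+AAAA//////wAAAB//////AAAAD/////8AAAAP/////gAAAA/////8AAAAD/////wAAAAP////+AAAAB/////gAAAAH////8AAAAA/////AAAAAP////wAAAAB////4AAAP4H////gAH//gP///+AH//+A////4B///4B////gP///AH////B///8AP/w=="/>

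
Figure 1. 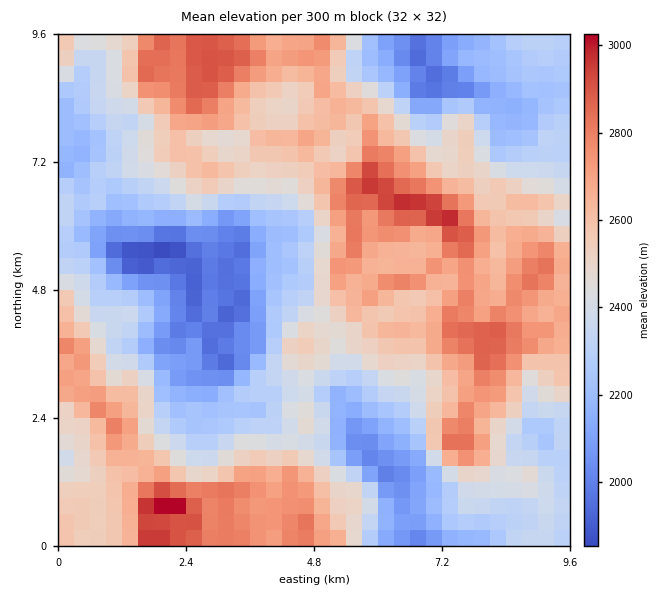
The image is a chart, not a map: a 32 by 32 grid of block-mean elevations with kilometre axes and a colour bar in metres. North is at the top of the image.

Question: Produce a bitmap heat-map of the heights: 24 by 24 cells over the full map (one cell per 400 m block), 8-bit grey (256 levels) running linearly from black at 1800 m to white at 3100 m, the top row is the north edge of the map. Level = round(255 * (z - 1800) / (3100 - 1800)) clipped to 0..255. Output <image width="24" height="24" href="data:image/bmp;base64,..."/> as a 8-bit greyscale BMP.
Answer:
<image width="24" height="24" href="data:image/bmp;base64,Qk12BgAAAAAAADYEAAAoAAAAGAAAABgAAAABAAgAAAAAAEACAAATCwAAEwsAAAABAAAAAAAAAAAAAAEBAQACAgIAAwMDAAQEBAAFBQUABgYGAAcHBwAICAgACQkJAAoKCgALCwsADAwMAA0NDQAODg4ADw8PABAQEAAREREAEhISABMTEwAUFBQAFRUVABYWFgAXFxcAGBgYABkZGQAaGhoAGxsbABwcHAAdHR0AHh4eAB8fHwAgICAAISEhACIiIgAjIyMAJCQkACUlJQAmJiYAJycnACgoKAApKSkAKioqACsrKwAsLCwALS0tAC4uLgAvLy8AMDAwADExMQAyMjIAMzMzADQ0NAA1NTUANjY2ADc3NwA4ODgAOTk5ADo6OgA7OzsAPDw8AD09PQA+Pj4APz8/AEBAQABBQUEAQkJCAENDQwBEREQARUVFAEZGRgBHR0cASEhIAElJSQBKSkoAS0tLAExMTABNTU0ATk5OAE9PTwBQUFAAUVFRAFJSUgBTU1MAVFRUAFVVVQBWVlYAV1dXAFhYWABZWVkAWlpaAFtbWwBcXFwAXV1dAF5eXgBfX18AYGBgAGFhYQBiYmIAY2NjAGRkZABlZWUAZmZmAGdnZwBoaGgAaWlpAGpqagBra2sAbGxsAG1tbQBubm4Ab29vAHBwcABxcXEAcnJyAHNzcwB0dHQAdXV1AHZ2dgB3d3cAeHh4AHl5eQB6enoAe3t7AHx8fAB9fX0Afn5+AH9/fwCAgIAAgYGBAIKCggCDg4MAhISEAIWFhQCGhoYAh4eHAIiIiACJiYkAioqKAIuLiwCMjIwAjY2NAI6OjgCPj48AkJCQAJGRkQCSkpIAk5OTAJSUlACVlZUAlpaWAJeXlwCYmJgAmZmZAJqamgCbm5sAnJycAJ2dnQCenp4An5+fAKCgoAChoaEAoqKiAKOjowCkpKQApaWlAKampgCnp6cAqKioAKmpqQCqqqoAq6urAKysrACtra0Arq6uAK+vrwCwsLAAsbGxALKysgCzs7MAtLS0ALW1tQC2trYAt7e3ALi4uAC5ubkAurq6ALu7uwC8vLwAvb29AL6+vgC/v78AwMDAAMHBwQDCwsIAw8PDAMTExADFxcUAxsbGAMfHxwDIyMgAycnJAMrKygDLy8sAzMzMAM3NzQDOzs4Az8/PANDQ0ADR0dEA0tLSANPT0wDU1NQA1dXVANbW1gDX19cA2NjYANnZ2QDa2toA29vbANzc3ADd3d0A3t7eAN/f3wDg4OAA4eHhAOLi4gDj4+MA5OTkAOXl5QDm5uYA5+fnAOjo6ADp6ekA6urqAOvr6wDs7OwA7e3tAO7u7gDv7+8A8PDwAPHx8QDy8vIA8/PzAPT09AD19fUA9vb2APf39wD4+PgA+fn5APr6+gD7+/sA/Pz8AP39/QD+/v4A////AJiRlrHn19HGxLm6x7CYZj4zNUtNV2hsZpaTlrPn5tDCwLi9w6WNdUM6SWBnY2RrapCRl7Hc2cfKxbq1upuJczc2SmJ0c3R2Z32Km6CrmYSNpqqtpoZpPykzToORfnp5Y36Or6qUemdtg4WEfGk+LDlBfcPAkGlhYYqTval2YFdbZWltfms6N0hVjsS6jG5WZZW4s6FzUVNTWFdwfWRDUFtoi6a8p4prc7Guk5doQjk7VGNpd2BVYHN2hZ69upV6lLCqenZNOTMfLFV1hoBufouIkqrDy7GUnLyYbFs4KTEcLj10k4eCj5udqcbQ0sW4qZ1+b2pJKyQcIz9lgYKOmp6hqsvEzsCvrpJrYl9ILRomGkFeaIqgrp2Wnbq6rL2vqnVnSzMtIxkkH0ZVXZGwq7u8sKm6o77IrmRUJw0PFBwlHkRTYYvArKKjr7u+n7PFsl1DLysiGywrI0RQWoG/ubuyq9XMoKqtmmNRREpLSVRBQFZaZJXEu87Y4t+zmZmSfmRcWFtlcoN7b3V1h6jN3OHZzredlJiSh0tZZHJ6iJyekIuNkaO03Mu7oY+PgXRzbkpMYnSJnJeIiJibppWNvLujhoqJXFxiY09RZ2+Eop2akpyYo6SUspt9aImBT0xZZE9jcHWZt8m7pI2Kk6ClnYZYQmFaSEZRWV1ld5rBxdbPtJ6Tkq6QelozHyUxRE9VVYFieabQyNfY0L6vsap6U0MrITZLUFdbW5B0gpnPytjW0LSvsLuNVjkmJj5HUV9kYQ=="/>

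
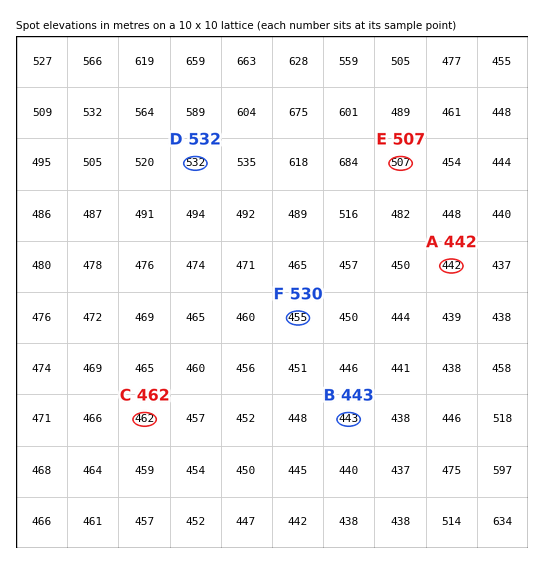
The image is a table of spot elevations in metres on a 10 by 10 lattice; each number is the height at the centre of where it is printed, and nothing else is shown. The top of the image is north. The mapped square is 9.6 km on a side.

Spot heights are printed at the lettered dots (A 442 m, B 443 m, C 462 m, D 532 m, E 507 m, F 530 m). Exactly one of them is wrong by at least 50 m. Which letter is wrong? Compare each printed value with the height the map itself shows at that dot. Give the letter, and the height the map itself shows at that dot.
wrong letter F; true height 455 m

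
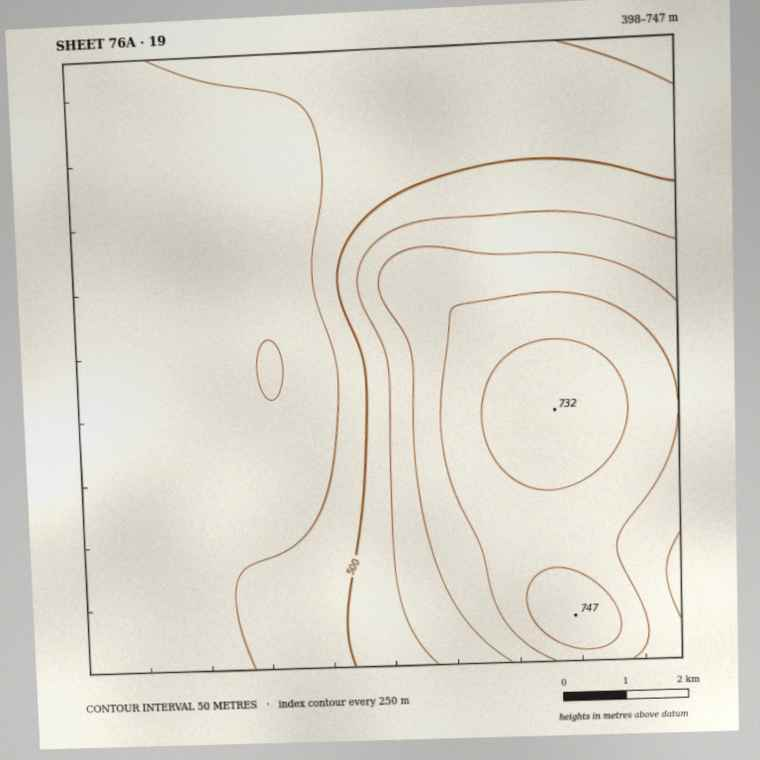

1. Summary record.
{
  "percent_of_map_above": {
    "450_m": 62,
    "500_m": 42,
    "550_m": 35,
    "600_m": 27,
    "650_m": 18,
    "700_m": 6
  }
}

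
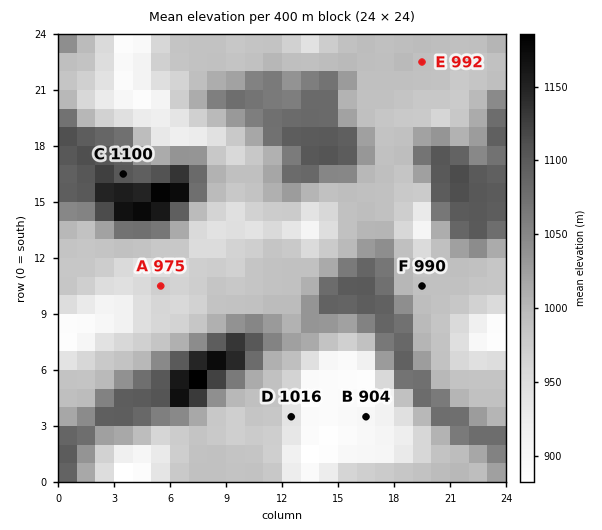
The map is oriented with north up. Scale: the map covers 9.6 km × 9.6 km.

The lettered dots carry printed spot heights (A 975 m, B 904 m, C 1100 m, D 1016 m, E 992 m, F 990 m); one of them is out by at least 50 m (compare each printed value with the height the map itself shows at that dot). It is D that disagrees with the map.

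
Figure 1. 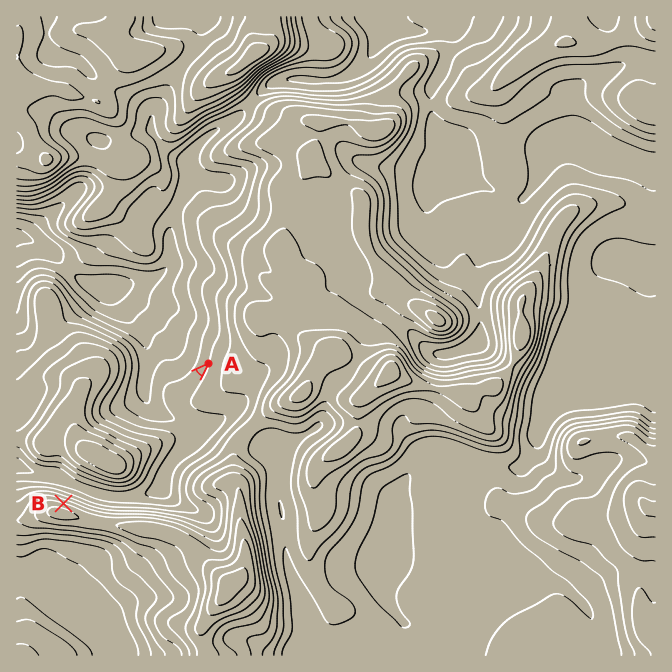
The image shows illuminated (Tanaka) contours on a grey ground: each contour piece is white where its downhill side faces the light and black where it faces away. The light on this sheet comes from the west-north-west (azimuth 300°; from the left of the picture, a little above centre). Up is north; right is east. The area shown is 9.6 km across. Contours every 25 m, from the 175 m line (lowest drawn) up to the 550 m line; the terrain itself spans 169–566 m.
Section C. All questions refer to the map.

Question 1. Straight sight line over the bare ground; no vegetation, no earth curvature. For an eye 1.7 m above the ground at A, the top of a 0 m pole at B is out of sight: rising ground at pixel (126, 443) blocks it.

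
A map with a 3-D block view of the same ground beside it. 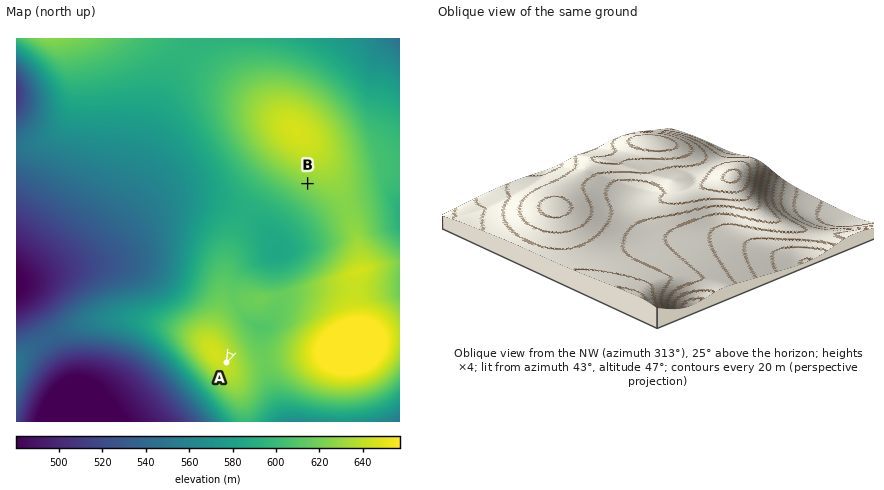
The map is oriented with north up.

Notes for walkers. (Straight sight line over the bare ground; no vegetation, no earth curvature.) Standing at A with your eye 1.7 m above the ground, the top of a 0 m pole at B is in view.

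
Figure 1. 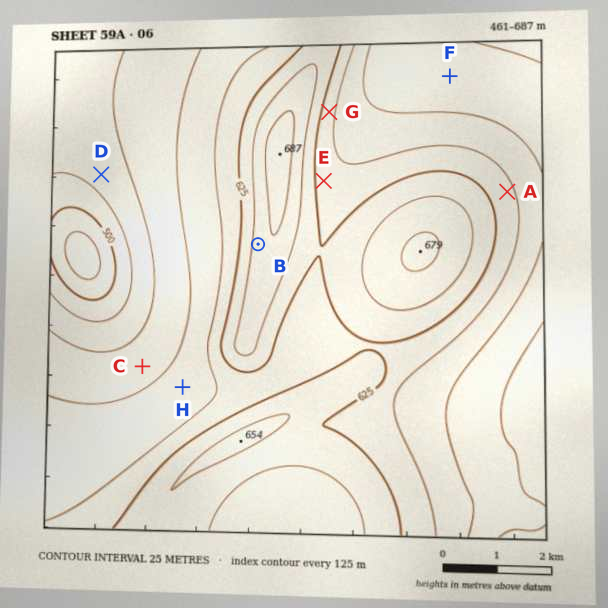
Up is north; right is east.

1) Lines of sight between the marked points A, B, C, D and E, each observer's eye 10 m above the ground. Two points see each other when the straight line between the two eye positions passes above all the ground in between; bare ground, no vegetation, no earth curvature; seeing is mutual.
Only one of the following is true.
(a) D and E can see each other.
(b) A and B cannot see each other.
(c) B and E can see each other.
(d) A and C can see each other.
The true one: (b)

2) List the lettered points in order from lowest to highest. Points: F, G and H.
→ F H G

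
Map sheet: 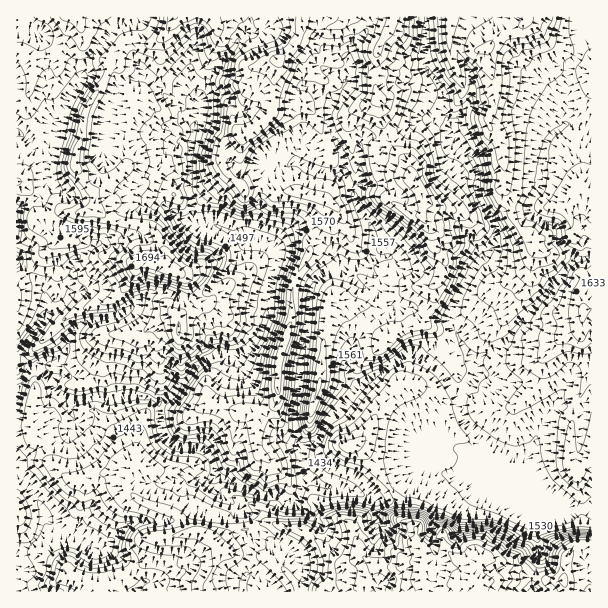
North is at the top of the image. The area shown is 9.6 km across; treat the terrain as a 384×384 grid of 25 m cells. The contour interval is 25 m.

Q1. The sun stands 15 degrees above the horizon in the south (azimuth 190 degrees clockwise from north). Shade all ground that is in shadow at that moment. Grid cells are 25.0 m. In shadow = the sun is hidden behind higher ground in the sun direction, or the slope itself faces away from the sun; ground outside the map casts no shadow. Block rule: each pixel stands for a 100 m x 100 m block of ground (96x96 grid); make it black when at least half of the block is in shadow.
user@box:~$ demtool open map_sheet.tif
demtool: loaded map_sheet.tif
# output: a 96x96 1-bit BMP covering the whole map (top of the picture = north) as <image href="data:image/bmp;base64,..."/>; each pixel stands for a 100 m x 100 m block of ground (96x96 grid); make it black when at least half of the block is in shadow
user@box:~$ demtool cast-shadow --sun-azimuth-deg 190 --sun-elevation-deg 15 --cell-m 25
<image width="96" height="96" href="data:image/bmp;base64,Qk2+BAAAAAAAAD4AAAAoAAAAYAAAAGAAAAABAAEAAAAAAIAEAAATCwAAEwsAAAIAAAAAAAAA////AAAAAAAAAAAAAAAAAAAAAAAAAAAAAAAAAAAAAAAAAAAAAAAAAAAAAAAADAAAAAAAAAAAA8AAH4AAAAAAAAAAB8AAfwAAAAAAAAAAD4AB/gAAAAAAAAAAfwAA4AAAAAAAAADD/zAAQAAAAAAABgz//38AAAAAAAAgBgz///8AAA/7wABgNg3///8AAA///g/AGD///n8AAAAHxz/Dgf///D8AAAADAD///////B8AAAAAIH+f////+B8AAAAAw/8f9///8A8AAAAAj4AP8f//4AEAAAAAHAAH4f//wAAAAAAAAAABAP3PAAAAAAAAAAAAAHyAAAAAAAAAAAAAABgAAAAAAAAAAAAAAAAAAAAAAAA+AAAAAAAAAAAAAAB+AAAAAAAAAAAAAABgAAAAAAAAAAAAAAAAAAAAAAAAAAAAAAAAAAAAAAAAAAAAAAAAAAAAAAAAAAAAAAAAAAAEAAAAAAAAAAAAAAAAAAAAAAAAAAAAAAAAAAAAAAAAPh4AAAAAAAAAAAAAAB4AAAAAAAAAAAAAAAAAAAAAAAAAAAAAAAAAAAAAAAAAAAAQAAAAAAAAAAAAAAAQAAADAAAAAAAAAAAAAAABgAAAAQAAAAAAAAAAwAAAAAAAAAAAAAAAAAAAAAAAAAAAAAAAAAAAAAAAAAAAAAAAAAAAAAAAAAAAAAAAAAAAAAAAAAAAAAAAAAAAAAAAAAAABgAAAAAAAAAAAAAAAgAAAAAAAAAAAAAAAAAAAAAAAAAAAAAAAAAAAAAAAAAAAAAAAAAAAAAAAAAAAAAAAAAAAAAAAAAAAAAAAAAAAAAAAAAAAAAAAAAAAAAAAAAAAAAAAAAAAAAAAAAAAACAAAAAAAAAAAAAAACAAAAMAAAAAAAAAAAAAAA/AAAAAAAAAAAAAAA/4AAAAAAAAAAAAAQ/4AAAAAAAACAAAAB/wAAAAAAAAAAAAAB/gAAAAAAAAAAAAAD/gAAAAAAAAYAAAAH8AAAAAAAAA4AAAAfwAAAAAAAAAAAAAAPAAAAAAAAAAAAAAAAAAAAAAAAMAAAAAAAAAAAAAAAAAAAAAAAAAAAAAAYAAAAAAAAAAAAAAA4AAAAAAAAAAAAAAAwAAAAAAAAAAAAAAAwAAAAAAAAAAAAAAAAAAAAAAAAAAAAAAAAAAAAAAAAAAAAAAAAAAAAAAAAAAAAAAAAAAAAAAAAAAAAAAAAAAAAAAAAAAAAAAAAAAAAAAAAAAAAAAAAAAAAAAAAAAAAAAAAAAAAAAAAAAAAAAAAAAAAAAAAAAAAAAAAAAAAAAAAAAAAAAAAAAAAAAAAAAAAAAAAAAAAAAAAAAAAAAAAAAAAAAAAAAAAAAAAAAAAAAAAAAAAAAAAAAAAAAAAAAAAAAAAAAAAAAAAAAAAAAAAAAAAAAAAAAAAAAAAAAAAAAAAAAAAAAAAAAAAAAAAAAEAAAAAAAAAAAAAAAHAAAAAAAAAAAAAAADAAAAAAAAAAAAAAAAAAAAAAAAAAAAAAAAAAAAAAAAAAAAAAAAAAAAAAAAAAAAAAAAAAAAAAAAA="/>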